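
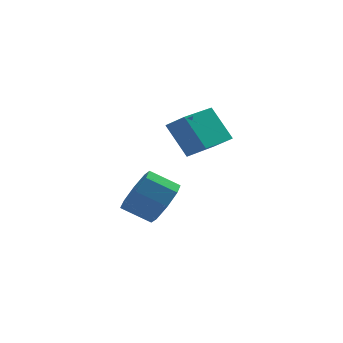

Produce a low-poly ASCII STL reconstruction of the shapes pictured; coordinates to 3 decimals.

solid 
facet normal -0.717 -0.694 0.072
outer loop
vertex 2.757 -0.47 3.795
vertex 2.261 -0.009 3.298
vertex 3.291 -1.142 2.639
endloop
endfacet
facet normal 0.591 -0.549 0.592
outer loop
vertex 4.459 -0.011 2.522
vertex 2.757 -0.47 3.795
vertex 3.291 -1.142 2.639
endloop
endfacet
facet normal -0.717 -0.694 0.072
outer loop
vertex 3.291 -1.142 2.639
vertex 2.261 -0.009 3.298
vertex 2.795 -0.681 2.142
endloop
endfacet
facet normal 0.371 -0.466 -0.803
outer loop
vertex 2.795 -0.681 2.142
vertex 4.459 -0.011 2.522
vertex 3.291 -1.142 2.639
endloop
endfacet
facet normal -0.371 0.466 0.803
outer loop
vertex 2.757 -0.47 3.795
vertex 3.429 1.122 3.181
vertex 2.261 -0.009 3.298
endloop
endfacet
facet normal 0.591 -0.549 0.592
outer loop
vertex 3.925 0.661 3.678
vertex 2.757 -0.47 3.795
vertex 4.459 -0.011 2.522
endloop
endfacet
facet normal -0.371 0.466 0.803
outer loop
vertex 3.925 0.661 3.678
vertex 3.429 1.122 3.181
vertex 2.757 -0.47 3.795
endloop
endfacet
facet normal -0.591 0.549 -0.592
outer loop
vertex 2.261 -0.009 3.298
vertex 3.429 1.122 3.181
vertex 2.795 -0.681 2.142
endloop
endfacet
facet normal 0.371 -0.466 -0.803
outer loop
vertex 3.963 0.45 2.025
vertex 4.459 -0.011 2.522
vertex 2.795 -0.681 2.142
endloop
endfacet
facet normal -0.591 0.549 -0.592
outer loop
vertex 2.795 -0.681 2.142
vertex 3.429 1.122 3.181
vertex 3.963 0.45 2.025
endloop
endfacet
facet normal 0.717 0.694 -0.072
outer loop
vertex 3.963 0.45 2.025
vertex 3.925 0.661 3.678
vertex 4.459 -0.011 2.522
endloop
endfacet
facet normal 0.717 0.694 -0.072
outer loop
vertex 3.429 1.122 3.181
vertex 3.925 0.661 3.678
vertex 3.963 0.45 2.025
endloop
endfacet
facet normal 0.803 -0.304 -0.512
outer loop
vertex 3.119 1.586 -0.158
vertex 2.592 1.438 -0.897
vertex 3.07 2.154 -0.572
endloop
endfacet
facet normal 0.591 0.508 0.627
outer loop
vertex 3.119 1.586 -0.158
vertex 3.07 2.154 -0.572
vertex 2.155 1.951 0.456
endloop
endfacet
facet normal 0.591 0.508 0.626
outer loop
vertex 2.155 1.951 0.456
vertex 3.07 2.154 -0.572
vertex 2.106 2.518 0.042
endloop
endfacet
facet normal -0.804 0.304 0.512
outer loop
vertex 2.155 1.951 0.456
vertex 2.106 2.518 0.042
vertex 1.628 1.802 -0.283
endloop
endfacet
facet normal 0.804 -0.305 -0.511
outer loop
vertex 3.07 2.154 -0.572
vertex 2.592 1.438 -0.897
vertex 2.741 2.301 -1.177
endloop
endfacet
facet normal 0.368 0.930 0.026
outer loop
vertex 3.07 2.154 -0.572
vertex 2.741 2.301 -1.177
vertex 2.106 2.518 0.042
endloop
endfacet
facet normal 0.368 0.929 0.026
outer loop
vertex 2.106 2.518 0.042
vertex 2.741 2.301 -1.177
vertex 1.776 2.666 -0.563
endloop
endfacet
facet normal -0.803 0.304 0.512
outer loop
vertex 2.106 2.518 0.042
vertex 1.776 2.666 -0.563
vertex 1.628 1.802 -0.283
endloop
endfacet
facet normal 0.803 -0.305 -0.512
outer loop
vertex 2.741 2.301 -1.177
vertex 2.592 1.438 -0.897
vertex 2.324 1.943 -1.618
endloop
endfacet
facet normal -0.070 0.806 -0.588
outer loop
vertex 2.741 2.301 -1.177
vertex 2.324 1.943 -1.618
vertex 1.776 2.666 -0.563
endloop
endfacet
facet normal -0.071 0.805 -0.589
outer loop
vertex 1.776 2.666 -0.563
vertex 2.324 1.943 -1.618
vertex 1.36 2.308 -1.003
endloop
endfacet
facet normal -0.803 0.304 0.512
outer loop
vertex 1.776 2.666 -0.563
vertex 1.36 2.308 -1.003
vertex 1.628 1.802 -0.283
endloop
endfacet
facet normal 0.804 -0.304 -0.512
outer loop
vertex 2.324 1.943 -1.618
vertex 2.592 1.438 -0.897
vertex 2.065 1.289 -1.636
endloop
endfacet
facet normal -0.468 0.209 -0.858
outer loop
vertex 2.324 1.943 -1.618
vertex 2.065 1.289 -1.636
vertex 1.36 2.308 -1.003
endloop
endfacet
facet normal -0.467 0.210 -0.859
outer loop
vertex 1.36 2.308 -1.003
vertex 2.065 1.289 -1.636
vertex 1.101 1.654 -1.022
endloop
endfacet
facet normal -0.803 0.303 0.512
outer loop
vertex 1.36 2.308 -1.003
vertex 1.101 1.654 -1.022
vertex 1.628 1.802 -0.283
endloop
endfacet
facet normal 0.804 -0.304 -0.512
outer loop
vertex 2.065 1.289 -1.636
vertex 2.592 1.438 -0.897
vertex 2.114 0.722 -1.222
endloop
endfacet
facet normal -0.591 -0.508 -0.626
outer loop
vertex 2.065 1.289 -1.636
vertex 2.114 0.722 -1.222
vertex 1.101 1.654 -1.022
endloop
endfacet
facet normal -0.591 -0.508 -0.627
outer loop
vertex 1.101 1.654 -1.022
vertex 2.114 0.722 -1.222
vertex 1.15 1.086 -0.608
endloop
endfacet
facet normal -0.803 0.304 0.512
outer loop
vertex 1.101 1.654 -1.022
vertex 1.15 1.086 -0.608
vertex 1.628 1.802 -0.283
endloop
endfacet
facet normal 0.803 -0.304 -0.512
outer loop
vertex 2.114 0.722 -1.222
vertex 2.592 1.438 -0.897
vertex 2.444 0.574 -0.617
endloop
endfacet
facet normal -0.368 -0.929 -0.027
outer loop
vertex 2.114 0.722 -1.222
vertex 2.444 0.574 -0.617
vertex 1.15 1.086 -0.608
endloop
endfacet
facet normal -0.368 -0.929 -0.026
outer loop
vertex 1.15 1.086 -0.608
vertex 2.444 0.574 -0.617
vertex 1.479 0.939 -0.003
endloop
endfacet
facet normal -0.804 0.305 0.511
outer loop
vertex 1.15 1.086 -0.608
vertex 1.479 0.939 -0.003
vertex 1.628 1.802 -0.283
endloop
endfacet
facet normal 0.803 -0.304 -0.512
outer loop
vertex 2.444 0.574 -0.617
vertex 2.592 1.438 -0.897
vertex 2.86 0.932 -0.177
endloop
endfacet
facet normal 0.070 -0.805 0.589
outer loop
vertex 2.444 0.574 -0.617
vertex 2.86 0.932 -0.177
vertex 1.479 0.939 -0.003
endloop
endfacet
facet normal 0.070 -0.806 0.588
outer loop
vertex 1.479 0.939 -0.003
vertex 2.86 0.932 -0.177
vertex 1.896 1.297 0.438
endloop
endfacet
facet normal -0.803 0.305 0.512
outer loop
vertex 1.479 0.939 -0.003
vertex 1.896 1.297 0.438
vertex 1.628 1.802 -0.283
endloop
endfacet
facet normal 0.803 -0.303 -0.512
outer loop
vertex 2.86 0.932 -0.177
vertex 2.592 1.438 -0.897
vertex 3.119 1.586 -0.158
endloop
endfacet
facet normal 0.468 -0.210 0.858
outer loop
vertex 2.86 0.932 -0.177
vertex 3.119 1.586 -0.158
vertex 1.896 1.297 0.438
endloop
endfacet
facet normal 0.468 -0.209 0.859
outer loop
vertex 1.896 1.297 0.438
vertex 3.119 1.586 -0.158
vertex 2.155 1.951 0.456
endloop
endfacet
facet normal -0.804 0.304 0.512
outer loop
vertex 1.896 1.297 0.438
vertex 2.155 1.951 0.456
vertex 1.628 1.802 -0.283
endloop
endfacet

endsolid


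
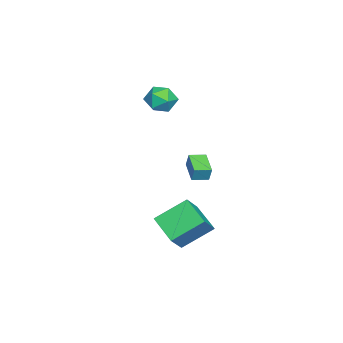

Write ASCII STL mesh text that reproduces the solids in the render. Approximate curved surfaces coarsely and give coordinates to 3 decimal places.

solid 
facet normal -0.858 -0.433 0.277
outer loop
vertex -2.567 0.419 -0.652
vertex -3.029 1.265 -0.76
vertex -2.741 0.215 -1.511
endloop
endfacet
facet normal 0.476 -0.873 0.111
outer loop
vertex -1.471 0.855 -1.92
vertex -2.567 0.419 -0.652
vertex -2.741 0.215 -1.511
endloop
endfacet
facet normal -0.858 -0.433 0.277
outer loop
vertex -2.741 0.215 -1.511
vertex -3.029 1.265 -0.76
vertex -3.203 1.061 -1.619
endloop
endfacet
facet normal -0.193 -0.227 -0.955
outer loop
vertex -3.203 1.061 -1.619
vertex -1.471 0.855 -1.92
vertex -2.741 0.215 -1.511
endloop
endfacet
facet normal 0.193 0.227 0.955
outer loop
vertex -2.567 0.419 -0.652
vertex -1.759 1.905 -1.169
vertex -3.029 1.265 -0.76
endloop
endfacet
facet normal 0.476 -0.873 0.111
outer loop
vertex -1.297 1.059 -1.061
vertex -2.567 0.419 -0.652
vertex -1.471 0.855 -1.92
endloop
endfacet
facet normal 0.193 0.227 0.955
outer loop
vertex -1.297 1.059 -1.061
vertex -1.759 1.905 -1.169
vertex -2.567 0.419 -0.652
endloop
endfacet
facet normal -0.476 0.873 -0.111
outer loop
vertex -3.029 1.265 -0.76
vertex -1.759 1.905 -1.169
vertex -3.203 1.061 -1.619
endloop
endfacet
facet normal -0.193 -0.227 -0.955
outer loop
vertex -1.933 1.701 -2.028
vertex -1.471 0.855 -1.92
vertex -3.203 1.061 -1.619
endloop
endfacet
facet normal -0.476 0.873 -0.111
outer loop
vertex -3.203 1.061 -1.619
vertex -1.759 1.905 -1.169
vertex -1.933 1.701 -2.028
endloop
endfacet
facet normal 0.858 0.433 -0.277
outer loop
vertex -1.933 1.701 -2.028
vertex -1.297 1.059 -1.061
vertex -1.471 0.855 -1.92
endloop
endfacet
facet normal 0.858 0.433 -0.277
outer loop
vertex -1.759 1.905 -1.169
vertex -1.297 1.059 -1.061
vertex -1.933 1.701 -2.028
endloop
endfacet
facet normal -0.962 -0.009 -0.272
outer loop
vertex -4.466 -1.159 2.068
vertex -4.578 -2.067 2.493
vertex -4.739 -1.233 3.037
endloop
endfacet
facet normal -0.736 0.659 -0.157
outer loop
vertex -4.466 -1.159 2.068
vertex -4.739 -1.233 3.037
vertex -4.059 -0.541 2.755
endloop
endfacet
facet normal -0.185 0.783 -0.594
outer loop
vertex -4.466 -1.159 2.068
vertex -4.059 -0.541 2.755
vertex -3.479 -0.949 2.037
endloop
endfacet
facet normal -0.072 0.192 -0.979
outer loop
vertex -4.466 -1.159 2.068
vertex -3.479 -0.949 2.037
vertex -3.799 -1.892 1.875
endloop
endfacet
facet normal -0.552 -0.297 -0.779
outer loop
vertex -4.466 -1.159 2.068
vertex -3.799 -1.892 1.875
vertex -4.578 -2.067 2.493
endloop
endfacet
facet normal -0.498 0.699 0.514
outer loop
vertex -4.059 -0.541 2.755
vertex -4.739 -1.233 3.037
vertex -3.921 -1.068 3.605
endloop
endfacet
facet normal -0.864 -0.381 0.329
outer loop
vertex -4.739 -1.233 3.037
vertex -4.578 -2.067 2.493
vertex -4.241 -2.011 3.443
endloop
endfacet
facet normal -0.200 -0.847 -0.493
outer loop
vertex -4.578 -2.067 2.493
vertex -3.799 -1.892 1.875
vertex -3.661 -2.419 2.725
endloop
endfacet
facet normal 0.577 -0.056 -0.815
outer loop
vertex -3.799 -1.892 1.875
vertex -3.479 -0.949 2.037
vertex -2.981 -1.727 2.443
endloop
endfacet
facet normal 0.394 0.899 -0.193
outer loop
vertex -3.479 -0.949 2.037
vertex -4.059 -0.541 2.755
vertex -3.142 -0.893 2.987
endloop
endfacet
facet normal 0.072 -0.192 0.979
outer loop
vertex -3.254 -1.801 3.412
vertex -3.921 -1.068 3.605
vertex -4.241 -2.011 3.443
endloop
endfacet
facet normal 0.185 -0.783 0.594
outer loop
vertex -3.254 -1.801 3.412
vertex -4.241 -2.011 3.443
vertex -3.661 -2.419 2.725
endloop
endfacet
facet normal 0.736 -0.659 0.157
outer loop
vertex -3.254 -1.801 3.412
vertex -3.661 -2.419 2.725
vertex -2.981 -1.727 2.443
endloop
endfacet
facet normal 0.962 0.009 0.272
outer loop
vertex -3.254 -1.801 3.412
vertex -2.981 -1.727 2.443
vertex -3.142 -0.893 2.987
endloop
endfacet
facet normal 0.552 0.297 0.779
outer loop
vertex -3.254 -1.801 3.412
vertex -3.142 -0.893 2.987
vertex -3.921 -1.068 3.605
endloop
endfacet
facet normal -0.577 0.056 0.815
outer loop
vertex -4.241 -2.011 3.443
vertex -3.921 -1.068 3.605
vertex -4.739 -1.233 3.037
endloop
endfacet
facet normal -0.394 -0.899 0.193
outer loop
vertex -3.661 -2.419 2.725
vertex -4.241 -2.011 3.443
vertex -4.578 -2.067 2.493
endloop
endfacet
facet normal 0.498 -0.699 -0.514
outer loop
vertex -2.981 -1.727 2.443
vertex -3.661 -2.419 2.725
vertex -3.799 -1.892 1.875
endloop
endfacet
facet normal 0.864 0.381 -0.329
outer loop
vertex -3.142 -0.893 2.987
vertex -2.981 -1.727 2.443
vertex -3.479 -0.949 2.037
endloop
endfacet
facet normal 0.200 0.847 0.493
outer loop
vertex -3.921 -1.068 3.605
vertex -3.142 -0.893 2.987
vertex -4.059 -0.541 2.755
endloop
endfacet
facet normal -0.670 0.183 -0.720
outer loop
vertex 1.044 1.813 -2.408
vertex 2.208 3.042 -3.179
vertex 1.888 0.277 -3.583
endloop
endfacet
facet normal -0.626 -0.661 0.414
outer loop
vertex 2.912 -0.002 -2.481
vertex 1.044 1.813 -2.408
vertex 1.888 0.277 -3.583
endloop
endfacet
facet normal -0.669 0.183 -0.720
outer loop
vertex 1.888 0.277 -3.583
vertex 2.208 3.042 -3.179
vertex 3.052 1.506 -4.353
endloop
endfacet
facet normal 0.401 -0.728 -0.556
outer loop
vertex 3.052 1.506 -4.353
vertex 2.912 -0.002 -2.481
vertex 1.888 0.277 -3.583
endloop
endfacet
facet normal -0.400 0.728 0.556
outer loop
vertex 1.044 1.813 -2.408
vertex 3.232 2.763 -2.077
vertex 2.208 3.042 -3.179
endloop
endfacet
facet normal -0.626 -0.661 0.415
outer loop
vertex 2.068 1.534 -1.307
vertex 1.044 1.813 -2.408
vertex 2.912 -0.002 -2.481
endloop
endfacet
facet normal -0.400 0.728 0.557
outer loop
vertex 2.068 1.534 -1.307
vertex 3.232 2.763 -2.077
vertex 1.044 1.813 -2.408
endloop
endfacet
facet normal 0.626 0.661 -0.414
outer loop
vertex 2.208 3.042 -3.179
vertex 3.232 2.763 -2.077
vertex 3.052 1.506 -4.353
endloop
endfacet
facet normal 0.400 -0.728 -0.557
outer loop
vertex 4.076 1.227 -3.252
vertex 2.912 -0.002 -2.481
vertex 3.052 1.506 -4.353
endloop
endfacet
facet normal 0.626 0.661 -0.414
outer loop
vertex 3.052 1.506 -4.353
vertex 3.232 2.763 -2.077
vertex 4.076 1.227 -3.252
endloop
endfacet
facet normal 0.670 -0.182 0.720
outer loop
vertex 4.076 1.227 -3.252
vertex 2.068 1.534 -1.307
vertex 2.912 -0.002 -2.481
endloop
endfacet
facet normal 0.669 -0.183 0.720
outer loop
vertex 3.232 2.763 -2.077
vertex 2.068 1.534 -1.307
vertex 4.076 1.227 -3.252
endloop
endfacet

endsolid


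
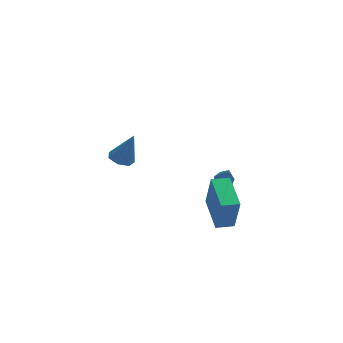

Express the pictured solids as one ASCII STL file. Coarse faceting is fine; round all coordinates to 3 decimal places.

solid 
facet normal -0.051 0.519 -0.853
outer loop
vertex 3.361 3.141 -3.905
vertex 3.027 3.516 -3.657
vertex 3.586 3.515 -3.691
endloop
endfacet
facet normal 0.862 -0.506 -0.022
outer loop
vertex 3.361 3.141 -3.905
vertex 3.586 3.515 -3.691
vertex 3.113 2.644 -2.223
endloop
endfacet
facet normal -0.051 0.519 -0.853
outer loop
vertex 3.586 3.515 -3.691
vertex 3.027 3.516 -3.657
vertex 3.39 3.89 -3.451
endloop
endfacet
facet normal 0.890 0.204 0.408
outer loop
vertex 3.586 3.515 -3.691
vertex 3.39 3.89 -3.451
vertex 3.113 2.644 -2.223
endloop
endfacet
facet normal -0.052 0.520 -0.853
outer loop
vertex 3.39 3.89 -3.451
vertex 3.027 3.516 -3.657
vertex 2.921 3.983 -3.366
endloop
endfacet
facet normal 0.258 0.648 0.716
outer loop
vertex 3.39 3.89 -3.451
vertex 2.921 3.983 -3.366
vertex 3.113 2.644 -2.223
endloop
endfacet
facet normal -0.051 0.520 -0.853
outer loop
vertex 2.921 3.983 -3.366
vertex 3.027 3.516 -3.657
vertex 2.531 3.725 -3.5
endloop
endfacet
facet normal -0.556 0.492 0.670
outer loop
vertex 2.921 3.983 -3.366
vertex 2.531 3.725 -3.5
vertex 3.113 2.644 -2.223
endloop
endfacet
facet normal -0.051 0.519 -0.853
outer loop
vertex 2.531 3.725 -3.5
vertex 3.027 3.516 -3.657
vertex 2.515 3.309 -3.752
endloop
endfacet
facet normal -0.941 -0.148 0.304
outer loop
vertex 2.531 3.725 -3.5
vertex 2.515 3.309 -3.752
vertex 3.113 2.644 -2.223
endloop
endfacet
facet normal -0.052 0.519 -0.853
outer loop
vertex 2.515 3.309 -3.752
vertex 3.027 3.516 -3.657
vertex 2.884 3.05 -3.932
endloop
endfacet
facet normal -0.605 -0.789 -0.106
outer loop
vertex 2.515 3.309 -3.752
vertex 2.884 3.05 -3.932
vertex 3.113 2.644 -2.223
endloop
endfacet
facet normal -0.051 0.519 -0.853
outer loop
vertex 2.884 3.05 -3.932
vertex 3.027 3.516 -3.657
vertex 3.361 3.141 -3.905
endloop
endfacet
facet normal 0.195 -0.948 -0.251
outer loop
vertex 2.884 3.05 -3.932
vertex 3.361 3.141 -3.905
vertex 3.113 2.644 -2.223
endloop
endfacet
facet normal -0.373 -0.001 -0.928
outer loop
vertex -2.431 -2.012 2.604
vertex -3.072 -1.901 2.862
vertex -2.591 -1.43 2.668
endloop
endfacet
facet normal 0.964 0.267 -0.018
outer loop
vertex -2.431 -2.012 2.604
vertex -2.591 -1.43 2.668
vertex -2.428 -1.899 4.458
endloop
endfacet
facet normal -0.375 0.001 -0.927
outer loop
vertex -2.591 -1.43 2.668
vertex -3.072 -1.901 2.862
vertex -3.113 -1.202 2.879
endloop
endfacet
facet normal 0.456 0.870 0.187
outer loop
vertex -2.591 -1.43 2.668
vertex -3.113 -1.202 2.879
vertex -2.428 -1.899 4.458
endloop
endfacet
facet normal -0.374 0.001 -0.927
outer loop
vertex -3.113 -1.202 2.879
vertex -3.072 -1.901 2.862
vertex -3.604 -1.5 3.077
endloop
endfacet
facet normal -0.299 0.818 0.491
outer loop
vertex -3.113 -1.202 2.879
vertex -3.604 -1.5 3.077
vertex -2.428 -1.899 4.458
endloop
endfacet
facet normal -0.374 0.001 -0.927
outer loop
vertex -3.604 -1.5 3.077
vertex -3.072 -1.901 2.862
vertex -3.694 -2.099 3.113
endloop
endfacet
facet normal -0.731 0.150 0.666
outer loop
vertex -3.604 -1.5 3.077
vertex -3.694 -2.099 3.113
vertex -2.428 -1.899 4.458
endloop
endfacet
facet normal -0.374 -0.002 -0.928
outer loop
vertex -3.694 -2.099 3.113
vertex -3.072 -1.901 2.862
vertex -3.315 -2.549 2.961
endloop
endfacet
facet normal -0.516 -0.631 0.580
outer loop
vertex -3.694 -2.099 3.113
vertex -3.315 -2.549 2.961
vertex -2.428 -1.899 4.458
endloop
endfacet
facet normal -0.374 -0.001 -0.927
outer loop
vertex -3.315 -2.549 2.961
vertex -3.072 -1.901 2.862
vertex -2.753 -2.511 2.734
endloop
endfacet
facet normal 0.184 -0.937 0.298
outer loop
vertex -3.315 -2.549 2.961
vertex -2.753 -2.511 2.734
vertex -2.428 -1.899 4.458
endloop
endfacet
facet normal -0.373 -0.001 -0.928
outer loop
vertex -2.753 -2.511 2.734
vertex -3.072 -1.901 2.862
vertex -2.431 -2.012 2.604
endloop
endfacet
facet normal 0.844 -0.536 0.031
outer loop
vertex -2.753 -2.511 2.734
vertex -2.431 -2.012 2.604
vertex -2.428 -1.899 4.458
endloop
endfacet
facet normal -0.994 -0.092 0.064
outer loop
vertex 1.551 -3.558 0.035
vertex 1.399 -1.579 0.507
vertex 1.378 -3.09 -1.985
endloop
endfacet
facet normal 0.075 -0.970 -0.231
outer loop
vertex 2.341 -3.001 -2.047
vertex 1.551 -3.558 0.035
vertex 1.378 -3.09 -1.985
endloop
endfacet
facet normal -0.994 -0.092 0.064
outer loop
vertex 1.378 -3.09 -1.985
vertex 1.399 -1.579 0.507
vertex 1.225 -1.111 -1.513
endloop
endfacet
facet normal -0.083 0.225 -0.971
outer loop
vertex 1.225 -1.111 -1.513
vertex 2.341 -3.001 -2.047
vertex 1.378 -3.09 -1.985
endloop
endfacet
facet normal 0.083 -0.225 0.971
outer loop
vertex 1.551 -3.558 0.035
vertex 2.362 -1.49 0.445
vertex 1.399 -1.579 0.507
endloop
endfacet
facet normal 0.075 -0.970 -0.231
outer loop
vertex 2.515 -3.469 -0.027
vertex 1.551 -3.558 0.035
vertex 2.341 -3.001 -2.047
endloop
endfacet
facet normal 0.083 -0.225 0.971
outer loop
vertex 2.515 -3.469 -0.027
vertex 2.362 -1.49 0.445
vertex 1.551 -3.558 0.035
endloop
endfacet
facet normal -0.075 0.970 0.231
outer loop
vertex 1.399 -1.579 0.507
vertex 2.362 -1.49 0.445
vertex 1.225 -1.111 -1.513
endloop
endfacet
facet normal -0.083 0.225 -0.971
outer loop
vertex 2.189 -1.022 -1.575
vertex 2.341 -3.001 -2.047
vertex 1.225 -1.111 -1.513
endloop
endfacet
facet normal -0.075 0.970 0.231
outer loop
vertex 1.225 -1.111 -1.513
vertex 2.362 -1.49 0.445
vertex 2.189 -1.022 -1.575
endloop
endfacet
facet normal 0.994 0.092 -0.064
outer loop
vertex 2.189 -1.022 -1.575
vertex 2.515 -3.469 -0.027
vertex 2.341 -3.001 -2.047
endloop
endfacet
facet normal 0.994 0.092 -0.064
outer loop
vertex 2.362 -1.49 0.445
vertex 2.515 -3.469 -0.027
vertex 2.189 -1.022 -1.575
endloop
endfacet

endsolid


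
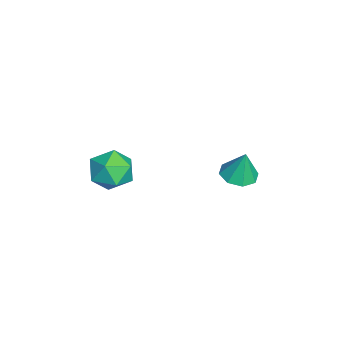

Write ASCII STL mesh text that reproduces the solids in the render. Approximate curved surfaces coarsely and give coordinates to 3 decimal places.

solid 
facet normal -0.273 0.690 0.670
outer loop
vertex 0.118 -1.849 -1.756
vertex 0.336 -2.346 -1.155
vertex 0.874 -1.829 -1.468
endloop
endfacet
facet normal -0.051 0.996 0.066
outer loop
vertex 0.118 -1.849 -1.756
vertex 0.874 -1.829 -1.468
vertex 0.743 -1.783 -2.265
endloop
endfacet
facet normal -0.460 0.755 -0.467
outer loop
vertex 0.118 -1.849 -1.756
vertex 0.743 -1.783 -2.265
vertex 0.124 -2.272 -2.446
endloop
endfacet
facet normal -0.935 0.299 -0.192
outer loop
vertex 0.118 -1.849 -1.756
vertex 0.124 -2.272 -2.446
vertex -0.128 -2.62 -1.76
endloop
endfacet
facet normal -0.820 0.259 0.511
outer loop
vertex 0.118 -1.849 -1.756
vertex -0.128 -2.62 -1.76
vertex 0.336 -2.346 -1.155
endloop
endfacet
facet normal 0.619 0.784 -0.056
outer loop
vertex 0.743 -1.783 -2.265
vertex 0.874 -1.829 -1.468
vertex 1.348 -2.24 -1.98
endloop
endfacet
facet normal 0.260 0.287 0.922
outer loop
vertex 0.874 -1.829 -1.468
vertex 0.336 -2.346 -1.155
vertex 1.096 -2.588 -1.294
endloop
endfacet
facet normal -0.624 -0.411 0.665
outer loop
vertex 0.336 -2.346 -1.155
vertex -0.128 -2.62 -1.76
vertex 0.477 -3.077 -1.475
endloop
endfacet
facet normal -0.810 -0.345 -0.473
outer loop
vertex -0.128 -2.62 -1.76
vertex 0.124 -2.272 -2.446
vertex 0.346 -3.031 -2.272
endloop
endfacet
facet normal -0.043 0.394 -0.918
outer loop
vertex 0.124 -2.272 -2.446
vertex 0.743 -1.783 -2.265
vertex 0.884 -2.514 -2.585
endloop
endfacet
facet normal 0.935 -0.299 0.192
outer loop
vertex 1.102 -3.011 -1.984
vertex 1.348 -2.24 -1.98
vertex 1.096 -2.588 -1.294
endloop
endfacet
facet normal 0.460 -0.755 0.467
outer loop
vertex 1.102 -3.011 -1.984
vertex 1.096 -2.588 -1.294
vertex 0.477 -3.077 -1.475
endloop
endfacet
facet normal 0.051 -0.996 -0.066
outer loop
vertex 1.102 -3.011 -1.984
vertex 0.477 -3.077 -1.475
vertex 0.346 -3.031 -2.272
endloop
endfacet
facet normal 0.273 -0.690 -0.670
outer loop
vertex 1.102 -3.011 -1.984
vertex 0.346 -3.031 -2.272
vertex 0.884 -2.514 -2.585
endloop
endfacet
facet normal 0.820 -0.259 -0.511
outer loop
vertex 1.102 -3.011 -1.984
vertex 0.884 -2.514 -2.585
vertex 1.348 -2.24 -1.98
endloop
endfacet
facet normal 0.810 0.345 0.473
outer loop
vertex 1.096 -2.588 -1.294
vertex 1.348 -2.24 -1.98
vertex 0.874 -1.829 -1.468
endloop
endfacet
facet normal 0.043 -0.394 0.918
outer loop
vertex 0.477 -3.077 -1.475
vertex 1.096 -2.588 -1.294
vertex 0.336 -2.346 -1.155
endloop
endfacet
facet normal -0.619 -0.784 0.056
outer loop
vertex 0.346 -3.031 -2.272
vertex 0.477 -3.077 -1.475
vertex -0.128 -2.62 -1.76
endloop
endfacet
facet normal -0.260 -0.287 -0.922
outer loop
vertex 0.884 -2.514 -2.585
vertex 0.346 -3.031 -2.272
vertex 0.124 -2.272 -2.446
endloop
endfacet
facet normal 0.624 0.411 -0.665
outer loop
vertex 1.348 -2.24 -1.98
vertex 0.884 -2.514 -2.585
vertex 0.743 -1.783 -2.265
endloop
endfacet
facet normal -0.125 -0.186 -0.974
outer loop
vertex -1.117 2.003 -3.887
vertex -1.469 1.476 -3.741
vertex -1.603 2.104 -3.844
endloop
endfacet
facet normal 0.219 0.934 0.281
outer loop
vertex -1.117 2.003 -3.887
vertex -1.603 2.104 -3.844
vertex -1.331 1.684 -2.659
endloop
endfacet
facet normal -0.123 -0.186 -0.975
outer loop
vertex -1.603 2.104 -3.844
vertex -1.469 1.476 -3.741
vertex -2.009 1.837 -3.742
endloop
endfacet
facet normal -0.436 0.812 0.388
outer loop
vertex -1.603 2.104 -3.844
vertex -2.009 1.837 -3.742
vertex -1.331 1.684 -2.659
endloop
endfacet
facet normal -0.124 -0.188 -0.974
outer loop
vertex -2.009 1.837 -3.742
vertex -1.469 1.476 -3.741
vertex -2.099 1.358 -3.638
endloop
endfacet
facet normal -0.799 0.267 0.538
outer loop
vertex -2.009 1.837 -3.742
vertex -2.099 1.358 -3.638
vertex -1.331 1.684 -2.659
endloop
endfacet
facet normal -0.124 -0.187 -0.974
outer loop
vertex -2.099 1.358 -3.638
vertex -1.469 1.476 -3.741
vertex -1.82 0.949 -3.595
endloop
endfacet
facet normal -0.661 -0.383 0.646
outer loop
vertex -2.099 1.358 -3.638
vertex -1.82 0.949 -3.595
vertex -1.331 1.684 -2.659
endloop
endfacet
facet normal -0.123 -0.188 -0.974
outer loop
vertex -1.82 0.949 -3.595
vertex -1.469 1.476 -3.741
vertex -1.334 0.849 -3.637
endloop
endfacet
facet normal -0.100 -0.757 0.646
outer loop
vertex -1.82 0.949 -3.595
vertex -1.334 0.849 -3.637
vertex -1.331 1.684 -2.659
endloop
endfacet
facet normal -0.123 -0.188 -0.974
outer loop
vertex -1.334 0.849 -3.637
vertex -1.469 1.476 -3.741
vertex -0.928 1.116 -3.74
endloop
endfacet
facet normal 0.554 -0.634 0.540
outer loop
vertex -1.334 0.849 -3.637
vertex -0.928 1.116 -3.74
vertex -1.331 1.684 -2.659
endloop
endfacet
facet normal -0.123 -0.187 -0.975
outer loop
vertex -0.928 1.116 -3.74
vertex -1.469 1.476 -3.741
vertex -0.838 1.594 -3.843
endloop
endfacet
facet normal 0.917 -0.089 0.389
outer loop
vertex -0.928 1.116 -3.74
vertex -0.838 1.594 -3.843
vertex -1.331 1.684 -2.659
endloop
endfacet
facet normal -0.122 -0.188 -0.974
outer loop
vertex -0.838 1.594 -3.843
vertex -1.469 1.476 -3.741
vertex -1.117 2.003 -3.887
endloop
endfacet
facet normal 0.778 0.561 0.281
outer loop
vertex -0.838 1.594 -3.843
vertex -1.117 2.003 -3.887
vertex -1.331 1.684 -2.659
endloop
endfacet

endsolid


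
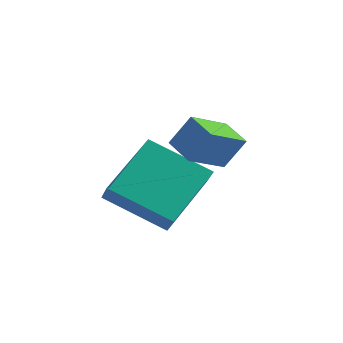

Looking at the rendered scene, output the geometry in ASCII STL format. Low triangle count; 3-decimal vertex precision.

solid 
facet normal -0.892 -0.020 0.451
outer loop
vertex -0.535 -0.643 -1.804
vertex -0.044 1.166 -0.752
vertex -0.893 -0.147 -2.491
endloop
endfacet
facet normal -0.228 -0.842 -0.489
outer loop
vertex 0.964 -0.106 -3.428
vertex -0.535 -0.643 -1.804
vertex -0.893 -0.147 -2.491
endloop
endfacet
facet normal -0.892 -0.020 0.451
outer loop
vertex -0.893 -0.147 -2.491
vertex -0.044 1.166 -0.752
vertex -0.402 1.663 -1.439
endloop
endfacet
facet normal -0.389 0.540 -0.747
outer loop
vertex -0.402 1.663 -1.439
vertex 0.964 -0.106 -3.428
vertex -0.893 -0.147 -2.491
endloop
endfacet
facet normal 0.389 -0.540 0.747
outer loop
vertex -0.535 -0.643 -1.804
vertex 1.813 1.207 -1.689
vertex -0.044 1.166 -0.752
endloop
endfacet
facet normal -0.229 -0.841 -0.489
outer loop
vertex 1.322 -0.603 -2.741
vertex -0.535 -0.643 -1.804
vertex 0.964 -0.106 -3.428
endloop
endfacet
facet normal 0.389 -0.540 0.747
outer loop
vertex 1.322 -0.603 -2.741
vertex 1.813 1.207 -1.689
vertex -0.535 -0.643 -1.804
endloop
endfacet
facet normal 0.228 0.841 0.490
outer loop
vertex -0.044 1.166 -0.752
vertex 1.813 1.207 -1.689
vertex -0.402 1.663 -1.439
endloop
endfacet
facet normal -0.388 0.540 -0.747
outer loop
vertex 1.455 1.703 -2.376
vertex 0.964 -0.106 -3.428
vertex -0.402 1.663 -1.439
endloop
endfacet
facet normal 0.228 0.842 0.489
outer loop
vertex -0.402 1.663 -1.439
vertex 1.813 1.207 -1.689
vertex 1.455 1.703 -2.376
endloop
endfacet
facet normal 0.892 0.020 -0.451
outer loop
vertex 1.455 1.703 -2.376
vertex 1.322 -0.603 -2.741
vertex 0.964 -0.106 -3.428
endloop
endfacet
facet normal 0.892 0.020 -0.451
outer loop
vertex 1.813 1.207 -1.689
vertex 1.322 -0.603 -2.741
vertex 1.455 1.703 -2.376
endloop
endfacet
facet normal -0.473 -0.252 -0.844
outer loop
vertex 1.874 -1.0 -0.148
vertex 1.13 -0.429 0.098
vertex 2.48 0.075 -0.809
endloop
endfacet
facet normal 0.768 -0.588 -0.253
outer loop
vertex 2.99 0.349 0.102
vertex 1.874 -1.0 -0.148
vertex 2.48 0.075 -0.809
endloop
endfacet
facet normal -0.472 -0.254 -0.844
outer loop
vertex 2.48 0.075 -0.809
vertex 1.13 -0.429 0.098
vertex 1.735 0.646 -0.564
endloop
endfacet
facet normal 0.433 0.767 -0.473
outer loop
vertex 1.735 0.646 -0.564
vertex 2.99 0.349 0.102
vertex 2.48 0.075 -0.809
endloop
endfacet
facet normal -0.433 -0.768 0.473
outer loop
vertex 1.874 -1.0 -0.148
vertex 1.64 -0.155 1.009
vertex 1.13 -0.429 0.098
endloop
endfacet
facet normal 0.768 -0.588 -0.254
outer loop
vertex 2.385 -0.726 0.764
vertex 1.874 -1.0 -0.148
vertex 2.99 0.349 0.102
endloop
endfacet
facet normal -0.433 -0.767 0.473
outer loop
vertex 2.385 -0.726 0.764
vertex 1.64 -0.155 1.009
vertex 1.874 -1.0 -0.148
endloop
endfacet
facet normal -0.768 0.588 0.253
outer loop
vertex 1.13 -0.429 0.098
vertex 1.64 -0.155 1.009
vertex 1.735 0.646 -0.564
endloop
endfacet
facet normal 0.433 0.768 -0.473
outer loop
vertex 2.246 0.92 0.348
vertex 2.99 0.349 0.102
vertex 1.735 0.646 -0.564
endloop
endfacet
facet normal -0.768 0.589 0.253
outer loop
vertex 1.735 0.646 -0.564
vertex 1.64 -0.155 1.009
vertex 2.246 0.92 0.348
endloop
endfacet
facet normal 0.473 0.253 0.844
outer loop
vertex 2.246 0.92 0.348
vertex 2.385 -0.726 0.764
vertex 2.99 0.349 0.102
endloop
endfacet
facet normal 0.472 0.253 0.845
outer loop
vertex 1.64 -0.155 1.009
vertex 2.385 -0.726 0.764
vertex 2.246 0.92 0.348
endloop
endfacet

endsolid


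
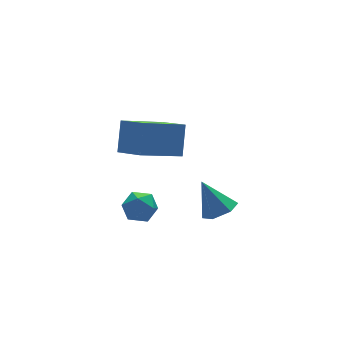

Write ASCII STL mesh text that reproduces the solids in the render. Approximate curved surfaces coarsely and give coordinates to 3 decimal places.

solid 
facet normal 0.240 -0.496 -0.834
outer loop
vertex 2.886 -0.402 -1.258
vertex 2.123 -0.199 -1.598
vertex 2.797 0.322 -1.714
endloop
endfacet
facet normal 0.796 0.389 0.463
outer loop
vertex 2.886 -0.402 -1.258
vertex 2.797 0.322 -1.714
vertex 1.697 0.679 -0.122
endloop
endfacet
facet normal 0.240 -0.496 -0.834
outer loop
vertex 2.797 0.322 -1.714
vertex 2.123 -0.199 -1.598
vertex 2.034 0.525 -2.054
endloop
endfacet
facet normal 0.269 0.963 -0.030
outer loop
vertex 2.797 0.322 -1.714
vertex 2.034 0.525 -2.054
vertex 1.697 0.679 -0.122
endloop
endfacet
facet normal 0.241 -0.496 -0.834
outer loop
vertex 2.034 0.525 -2.054
vertex 2.123 -0.199 -1.598
vertex 1.359 0.004 -1.939
endloop
endfacet
facet normal -0.620 0.766 -0.169
outer loop
vertex 2.034 0.525 -2.054
vertex 1.359 0.004 -1.939
vertex 1.697 0.679 -0.122
endloop
endfacet
facet normal 0.241 -0.496 -0.834
outer loop
vertex 1.359 0.004 -1.939
vertex 2.123 -0.199 -1.598
vertex 1.448 -0.72 -1.483
endloop
endfacet
facet normal -0.983 -0.005 0.185
outer loop
vertex 1.359 0.004 -1.939
vertex 1.448 -0.72 -1.483
vertex 1.697 0.679 -0.122
endloop
endfacet
facet normal 0.241 -0.496 -0.834
outer loop
vertex 1.448 -0.72 -1.483
vertex 2.123 -0.199 -1.598
vertex 2.211 -0.923 -1.142
endloop
endfacet
facet normal -0.456 -0.577 0.677
outer loop
vertex 1.448 -0.72 -1.483
vertex 2.211 -0.923 -1.142
vertex 1.697 0.679 -0.122
endloop
endfacet
facet normal 0.240 -0.496 -0.834
outer loop
vertex 2.211 -0.923 -1.142
vertex 2.123 -0.199 -1.598
vertex 2.886 -0.402 -1.258
endloop
endfacet
facet normal 0.434 -0.381 0.817
outer loop
vertex 2.211 -0.923 -1.142
vertex 2.886 -0.402 -1.258
vertex 1.697 0.679 -0.122
endloop
endfacet
facet normal -0.914 -0.017 0.406
outer loop
vertex -1.164 0.51 4.952
vertex -1.488 1.903 4.281
vertex -1.723 -0.239 3.665
endloop
endfacet
facet normal 0.205 -0.882 0.424
outer loop
vertex 0.268 -0.203 2.779
vertex -1.164 0.51 4.952
vertex -1.723 -0.239 3.665
endloop
endfacet
facet normal -0.913 -0.017 0.407
outer loop
vertex -1.723 -0.239 3.665
vertex -1.488 1.903 4.281
vertex -2.047 1.155 2.995
endloop
endfacet
facet normal -0.352 -0.471 -0.809
outer loop
vertex -2.047 1.155 2.995
vertex 0.268 -0.203 2.779
vertex -1.723 -0.239 3.665
endloop
endfacet
facet normal 0.351 0.471 0.809
outer loop
vertex -1.164 0.51 4.952
vertex 0.503 1.939 3.395
vertex -1.488 1.903 4.281
endloop
endfacet
facet normal 0.204 -0.882 0.424
outer loop
vertex 0.827 0.545 4.065
vertex -1.164 0.51 4.952
vertex 0.268 -0.203 2.779
endloop
endfacet
facet normal 0.352 0.471 0.809
outer loop
vertex 0.827 0.545 4.065
vertex 0.503 1.939 3.395
vertex -1.164 0.51 4.952
endloop
endfacet
facet normal -0.205 0.882 -0.424
outer loop
vertex -1.488 1.903 4.281
vertex 0.503 1.939 3.395
vertex -2.047 1.155 2.995
endloop
endfacet
facet normal -0.352 -0.471 -0.809
outer loop
vertex -0.056 1.19 2.108
vertex 0.268 -0.203 2.779
vertex -2.047 1.155 2.995
endloop
endfacet
facet normal -0.205 0.882 -0.424
outer loop
vertex -2.047 1.155 2.995
vertex 0.503 1.939 3.395
vertex -0.056 1.19 2.108
endloop
endfacet
facet normal 0.913 0.017 -0.407
outer loop
vertex -0.056 1.19 2.108
vertex 0.827 0.545 4.065
vertex 0.268 -0.203 2.779
endloop
endfacet
facet normal 0.913 0.017 -0.407
outer loop
vertex 0.503 1.939 3.395
vertex 0.827 0.545 4.065
vertex -0.056 1.19 2.108
endloop
endfacet
facet normal -0.548 0.799 0.249
outer loop
vertex -1.183 2.157 -1.607
vertex -1.646 1.667 -1.053
vertex -0.926 2.075 -0.777
endloop
endfacet
facet normal 0.113 0.992 0.063
outer loop
vertex -1.183 2.157 -1.607
vertex -0.926 2.075 -0.777
vertex -0.338 2.049 -1.421
endloop
endfacet
facet normal 0.230 0.764 -0.602
outer loop
vertex -1.183 2.157 -1.607
vertex -0.338 2.049 -1.421
vertex -0.694 1.625 -2.095
endloop
endfacet
facet normal -0.359 0.430 -0.828
outer loop
vertex -1.183 2.157 -1.607
vertex -0.694 1.625 -2.095
vertex -1.502 1.388 -1.868
endloop
endfacet
facet normal -0.840 0.451 -0.303
outer loop
vertex -1.183 2.157 -1.607
vertex -1.502 1.388 -1.868
vertex -1.646 1.667 -1.053
endloop
endfacet
facet normal 0.571 0.656 0.495
outer loop
vertex -0.338 2.049 -1.421
vertex -0.926 2.075 -0.777
vertex -0.278 1.492 -0.752
endloop
endfacet
facet normal -0.499 0.342 0.796
outer loop
vertex -0.926 2.075 -0.777
vertex -1.646 1.667 -1.053
vertex -1.086 1.255 -0.525
endloop
endfacet
facet normal -0.971 -0.220 -0.096
outer loop
vertex -1.646 1.667 -1.053
vertex -1.502 1.388 -1.868
vertex -1.442 0.831 -1.199
endloop
endfacet
facet normal -0.192 -0.254 -0.948
outer loop
vertex -1.502 1.388 -1.868
vertex -0.694 1.625 -2.095
vertex -0.854 0.805 -1.843
endloop
endfacet
facet normal 0.760 0.287 -0.582
outer loop
vertex -0.694 1.625 -2.095
vertex -0.338 2.049 -1.421
vertex -0.134 1.213 -1.567
endloop
endfacet
facet normal 0.359 -0.430 0.828
outer loop
vertex -0.597 0.723 -1.013
vertex -0.278 1.492 -0.752
vertex -1.086 1.255 -0.525
endloop
endfacet
facet normal -0.230 -0.764 0.602
outer loop
vertex -0.597 0.723 -1.013
vertex -1.086 1.255 -0.525
vertex -1.442 0.831 -1.199
endloop
endfacet
facet normal -0.113 -0.992 -0.063
outer loop
vertex -0.597 0.723 -1.013
vertex -1.442 0.831 -1.199
vertex -0.854 0.805 -1.843
endloop
endfacet
facet normal 0.548 -0.799 -0.249
outer loop
vertex -0.597 0.723 -1.013
vertex -0.854 0.805 -1.843
vertex -0.134 1.213 -1.567
endloop
endfacet
facet normal 0.840 -0.451 0.303
outer loop
vertex -0.597 0.723 -1.013
vertex -0.134 1.213 -1.567
vertex -0.278 1.492 -0.752
endloop
endfacet
facet normal 0.192 0.254 0.948
outer loop
vertex -1.086 1.255 -0.525
vertex -0.278 1.492 -0.752
vertex -0.926 2.075 -0.777
endloop
endfacet
facet normal -0.760 -0.287 0.582
outer loop
vertex -1.442 0.831 -1.199
vertex -1.086 1.255 -0.525
vertex -1.646 1.667 -1.053
endloop
endfacet
facet normal -0.571 -0.656 -0.495
outer loop
vertex -0.854 0.805 -1.843
vertex -1.442 0.831 -1.199
vertex -1.502 1.388 -1.868
endloop
endfacet
facet normal 0.499 -0.342 -0.796
outer loop
vertex -0.134 1.213 -1.567
vertex -0.854 0.805 -1.843
vertex -0.694 1.625 -2.095
endloop
endfacet
facet normal 0.971 0.220 0.096
outer loop
vertex -0.278 1.492 -0.752
vertex -0.134 1.213 -1.567
vertex -0.338 2.049 -1.421
endloop
endfacet

endsolid


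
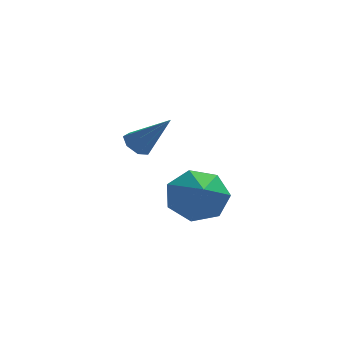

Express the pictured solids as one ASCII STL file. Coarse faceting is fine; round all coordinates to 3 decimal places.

solid 
facet normal -0.077 0.802 -0.592
outer loop
vertex -0.379 -0.517 1.57
vertex -1.047 -0.056 2.282
vertex 0.029 0.009 2.23
endloop
endfacet
facet normal 0.792 -0.610 -0.003
outer loop
vertex -0.379 -0.517 1.57
vertex 0.029 0.009 2.23
vertex -0.933 -1.244 3.158
endloop
endfacet
facet normal -0.077 0.802 -0.592
outer loop
vertex 0.029 0.009 2.23
vertex -1.047 -0.056 2.282
vertex -0.373 0.486 2.929
endloop
endfacet
facet normal 0.794 -0.180 0.580
outer loop
vertex 0.029 0.009 2.23
vertex -0.373 0.486 2.929
vertex -0.933 -1.244 3.158
endloop
endfacet
facet normal -0.078 0.803 -0.591
outer loop
vertex -0.373 0.486 2.929
vertex -1.047 -0.056 2.282
vertex -1.284 0.554 3.141
endloop
endfacet
facet normal 0.230 0.054 0.972
outer loop
vertex -0.373 0.486 2.929
vertex -1.284 0.554 3.141
vertex -0.933 -1.244 3.158
endloop
endfacet
facet normal -0.077 0.803 -0.591
outer loop
vertex -1.284 0.554 3.141
vertex -1.047 -0.056 2.282
vertex -2.016 0.163 2.706
endloop
endfacet
facet normal -0.475 -0.085 0.876
outer loop
vertex -1.284 0.554 3.141
vertex -2.016 0.163 2.706
vertex -0.933 -1.244 3.158
endloop
endfacet
facet normal -0.077 0.803 -0.592
outer loop
vertex -2.016 0.163 2.706
vertex -1.047 -0.056 2.282
vertex -2.019 -0.393 1.952
endloop
endfacet
facet normal -0.791 -0.491 0.365
outer loop
vertex -2.016 0.163 2.706
vertex -2.019 -0.393 1.952
vertex -0.933 -1.244 3.158
endloop
endfacet
facet normal -0.077 0.802 -0.592
outer loop
vertex -2.019 -0.393 1.952
vertex -1.047 -0.056 2.282
vertex -1.29 -0.696 1.446
endloop
endfacet
facet normal -0.479 -0.860 -0.175
outer loop
vertex -2.019 -0.393 1.952
vertex -1.29 -0.696 1.446
vertex -0.933 -1.244 3.158
endloop
endfacet
facet normal -0.077 0.802 -0.592
outer loop
vertex -1.29 -0.696 1.446
vertex -1.047 -0.056 2.282
vertex -0.379 -0.517 1.57
endloop
endfacet
facet normal 0.226 -0.913 -0.339
outer loop
vertex -1.29 -0.696 1.446
vertex -0.379 -0.517 1.57
vertex -0.933 -1.244 3.158
endloop
endfacet
facet normal -0.631 0.251 -0.735
outer loop
vertex -2.5 3.452 2.515
vertex -2.878 3.685 2.919
vertex -2.429 3.956 2.626
endloop
endfacet
facet normal 0.913 -0.039 -0.406
outer loop
vertex -2.5 3.452 2.515
vertex -2.429 3.956 2.626
vertex -1.742 3.235 4.241
endloop
endfacet
facet normal -0.630 0.250 -0.735
outer loop
vertex -2.429 3.956 2.626
vertex -2.878 3.685 2.919
vertex -2.697 4.256 2.958
endloop
endfacet
facet normal 0.738 0.674 -0.013
outer loop
vertex -2.429 3.956 2.626
vertex -2.697 4.256 2.958
vertex -1.742 3.235 4.241
endloop
endfacet
facet normal -0.631 0.250 -0.734
outer loop
vertex -2.697 4.256 2.958
vertex -2.878 3.685 2.919
vertex -3.1 4.126 3.26
endloop
endfacet
facet normal 0.145 0.824 0.548
outer loop
vertex -2.697 4.256 2.958
vertex -3.1 4.126 3.26
vertex -1.742 3.235 4.241
endloop
endfacet
facet normal -0.631 0.251 -0.735
outer loop
vertex -3.1 4.126 3.26
vertex -2.878 3.685 2.919
vertex -3.336 3.664 3.305
endloop
endfacet
facet normal -0.422 0.299 0.856
outer loop
vertex -3.1 4.126 3.26
vertex -3.336 3.664 3.305
vertex -1.742 3.235 4.241
endloop
endfacet
facet normal -0.631 0.250 -0.735
outer loop
vertex -3.336 3.664 3.305
vertex -2.878 3.685 2.919
vertex -3.227 3.218 3.06
endloop
endfacet
facet normal -0.534 -0.504 0.679
outer loop
vertex -3.336 3.664 3.305
vertex -3.227 3.218 3.06
vertex -1.742 3.235 4.241
endloop
endfacet
facet normal -0.631 0.250 -0.734
outer loop
vertex -3.227 3.218 3.06
vertex -2.878 3.685 2.919
vertex -2.855 3.124 2.708
endloop
endfacet
facet normal -0.107 -0.983 0.149
outer loop
vertex -3.227 3.218 3.06
vertex -2.855 3.124 2.708
vertex -1.742 3.235 4.241
endloop
endfacet
facet normal -0.631 0.250 -0.735
outer loop
vertex -2.855 3.124 2.708
vertex -2.878 3.685 2.919
vertex -2.5 3.452 2.515
endloop
endfacet
facet normal 0.536 -0.776 -0.333
outer loop
vertex -2.855 3.124 2.708
vertex -2.5 3.452 2.515
vertex -1.742 3.235 4.241
endloop
endfacet

endsolid


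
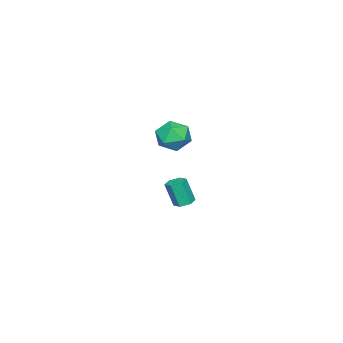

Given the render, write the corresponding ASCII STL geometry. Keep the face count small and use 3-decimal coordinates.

solid 
facet normal -0.729 0.075 0.680
outer loop
vertex 0.597 1.819 3.701
vertex 1.268 1.44 4.462
vertex 1.205 2.505 4.277
endloop
endfacet
facet normal -0.804 0.569 0.171
outer loop
vertex 0.597 1.819 3.701
vertex 1.205 2.505 4.277
vertex 1.083 2.653 3.211
endloop
endfacet
facet normal -0.859 0.233 -0.456
outer loop
vertex 0.597 1.819 3.701
vertex 1.083 2.653 3.211
vertex 1.071 1.68 2.737
endloop
endfacet
facet normal -0.818 -0.469 -0.334
outer loop
vertex 0.597 1.819 3.701
vertex 1.071 1.68 2.737
vertex 1.185 0.93 3.51
endloop
endfacet
facet normal -0.737 -0.567 0.368
outer loop
vertex 0.597 1.819 3.701
vertex 1.185 0.93 3.51
vertex 1.268 1.44 4.462
endloop
endfacet
facet normal -0.211 0.965 0.158
outer loop
vertex 1.083 2.653 3.211
vertex 1.205 2.505 4.277
vertex 2.055 2.79 3.67
endloop
endfacet
facet normal -0.089 0.165 0.982
outer loop
vertex 1.205 2.505 4.277
vertex 1.268 1.44 4.462
vertex 2.169 2.04 4.443
endloop
endfacet
facet normal -0.102 -0.873 0.477
outer loop
vertex 1.268 1.44 4.462
vertex 1.185 0.93 3.51
vertex 2.157 1.067 3.969
endloop
endfacet
facet normal -0.231 -0.715 -0.660
outer loop
vertex 1.185 0.93 3.51
vertex 1.071 1.68 2.737
vertex 2.035 1.215 2.903
endloop
endfacet
facet normal -0.298 0.421 -0.857
outer loop
vertex 1.071 1.68 2.737
vertex 1.083 2.653 3.211
vertex 1.972 2.28 2.718
endloop
endfacet
facet normal 0.818 0.469 0.334
outer loop
vertex 2.643 1.901 3.479
vertex 2.055 2.79 3.67
vertex 2.169 2.04 4.443
endloop
endfacet
facet normal 0.859 -0.233 0.456
outer loop
vertex 2.643 1.901 3.479
vertex 2.169 2.04 4.443
vertex 2.157 1.067 3.969
endloop
endfacet
facet normal 0.804 -0.569 -0.171
outer loop
vertex 2.643 1.901 3.479
vertex 2.157 1.067 3.969
vertex 2.035 1.215 2.903
endloop
endfacet
facet normal 0.729 -0.075 -0.680
outer loop
vertex 2.643 1.901 3.479
vertex 2.035 1.215 2.903
vertex 1.972 2.28 2.718
endloop
endfacet
facet normal 0.737 0.567 -0.368
outer loop
vertex 2.643 1.901 3.479
vertex 1.972 2.28 2.718
vertex 2.055 2.79 3.67
endloop
endfacet
facet normal 0.231 0.715 0.660
outer loop
vertex 2.169 2.04 4.443
vertex 2.055 2.79 3.67
vertex 1.205 2.505 4.277
endloop
endfacet
facet normal 0.298 -0.421 0.857
outer loop
vertex 2.157 1.067 3.969
vertex 2.169 2.04 4.443
vertex 1.268 1.44 4.462
endloop
endfacet
facet normal 0.211 -0.965 -0.158
outer loop
vertex 2.035 1.215 2.903
vertex 2.157 1.067 3.969
vertex 1.185 0.93 3.51
endloop
endfacet
facet normal 0.089 -0.165 -0.982
outer loop
vertex 1.972 2.28 2.718
vertex 2.035 1.215 2.903
vertex 1.071 1.68 2.737
endloop
endfacet
facet normal 0.102 0.873 -0.477
outer loop
vertex 2.055 2.79 3.67
vertex 1.972 2.28 2.718
vertex 1.083 2.653 3.211
endloop
endfacet
facet normal -0.077 0.308 -0.948
outer loop
vertex -3.421 -1.168 -4.651
vertex -3.804 -0.679 -4.461
vertex -3.16 -0.596 -4.486
endloop
endfacet
facet normal 0.913 -0.361 -0.191
outer loop
vertex -3.421 -1.168 -4.651
vertex -3.16 -0.596 -4.486
vertex -3.292 -1.69 -3.049
endloop
endfacet
facet normal 0.913 -0.361 -0.191
outer loop
vertex -3.292 -1.69 -3.049
vertex -3.16 -0.596 -4.486
vertex -3.031 -1.118 -2.884
endloop
endfacet
facet normal 0.076 -0.308 0.948
outer loop
vertex -3.292 -1.69 -3.049
vertex -3.031 -1.118 -2.884
vertex -3.676 -1.201 -2.859
endloop
endfacet
facet normal -0.077 0.308 -0.948
outer loop
vertex -3.16 -0.596 -4.486
vertex -3.804 -0.679 -4.461
vertex -3.544 -0.107 -4.296
endloop
endfacet
facet normal 0.803 0.582 0.125
outer loop
vertex -3.16 -0.596 -4.486
vertex -3.544 -0.107 -4.296
vertex -3.031 -1.118 -2.884
endloop
endfacet
facet normal 0.803 0.582 0.125
outer loop
vertex -3.031 -1.118 -2.884
vertex -3.544 -0.107 -4.296
vertex -3.415 -0.629 -2.693
endloop
endfacet
facet normal 0.077 -0.310 0.948
outer loop
vertex -3.031 -1.118 -2.884
vertex -3.415 -0.629 -2.693
vertex -3.676 -1.201 -2.859
endloop
endfacet
facet normal -0.077 0.308 -0.948
outer loop
vertex -3.544 -0.107 -4.296
vertex -3.804 -0.679 -4.461
vertex -4.188 -0.19 -4.271
endloop
endfacet
facet normal -0.109 0.943 0.316
outer loop
vertex -3.544 -0.107 -4.296
vertex -4.188 -0.19 -4.271
vertex -3.415 -0.629 -2.693
endloop
endfacet
facet normal -0.110 0.942 0.316
outer loop
vertex -3.415 -0.629 -2.693
vertex -4.188 -0.19 -4.271
vertex -4.059 -0.712 -2.669
endloop
endfacet
facet normal 0.075 -0.309 0.948
outer loop
vertex -3.415 -0.629 -2.693
vertex -4.059 -0.712 -2.669
vertex -3.676 -1.201 -2.859
endloop
endfacet
facet normal -0.076 0.308 -0.948
outer loop
vertex -4.188 -0.19 -4.271
vertex -3.804 -0.679 -4.461
vertex -4.449 -0.762 -4.436
endloop
endfacet
facet normal -0.913 0.361 0.191
outer loop
vertex -4.188 -0.19 -4.271
vertex -4.449 -0.762 -4.436
vertex -4.059 -0.712 -2.669
endloop
endfacet
facet normal -0.913 0.361 0.191
outer loop
vertex -4.059 -0.712 -2.669
vertex -4.449 -0.762 -4.436
vertex -4.32 -1.284 -2.834
endloop
endfacet
facet normal 0.077 -0.308 0.948
outer loop
vertex -4.059 -0.712 -2.669
vertex -4.32 -1.284 -2.834
vertex -3.676 -1.201 -2.859
endloop
endfacet
facet normal -0.077 0.310 -0.948
outer loop
vertex -4.449 -0.762 -4.436
vertex -3.804 -0.679 -4.461
vertex -4.065 -1.251 -4.627
endloop
endfacet
facet normal -0.803 -0.582 -0.125
outer loop
vertex -4.449 -0.762 -4.436
vertex -4.065 -1.251 -4.627
vertex -4.32 -1.284 -2.834
endloop
endfacet
facet normal -0.803 -0.582 -0.125
outer loop
vertex -4.32 -1.284 -2.834
vertex -4.065 -1.251 -4.627
vertex -3.936 -1.773 -3.024
endloop
endfacet
facet normal 0.077 -0.308 0.948
outer loop
vertex -4.32 -1.284 -2.834
vertex -3.936 -1.773 -3.024
vertex -3.676 -1.201 -2.859
endloop
endfacet
facet normal -0.075 0.309 -0.948
outer loop
vertex -4.065 -1.251 -4.627
vertex -3.804 -0.679 -4.461
vertex -3.421 -1.168 -4.651
endloop
endfacet
facet normal 0.110 -0.942 -0.316
outer loop
vertex -4.065 -1.251 -4.627
vertex -3.421 -1.168 -4.651
vertex -3.936 -1.773 -3.024
endloop
endfacet
facet normal 0.109 -0.942 -0.316
outer loop
vertex -3.936 -1.773 -3.024
vertex -3.421 -1.168 -4.651
vertex -3.292 -1.69 -3.049
endloop
endfacet
facet normal 0.077 -0.308 0.948
outer loop
vertex -3.936 -1.773 -3.024
vertex -3.292 -1.69 -3.049
vertex -3.676 -1.201 -2.859
endloop
endfacet

endsolid


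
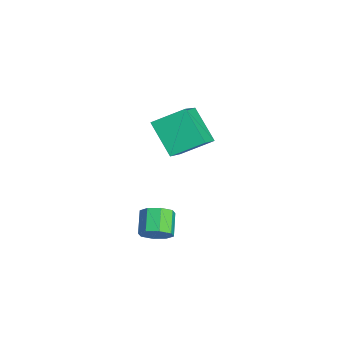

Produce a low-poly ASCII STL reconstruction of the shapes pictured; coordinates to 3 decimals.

solid 
facet normal -0.605 -0.335 0.722
outer loop
vertex -2.732 -1.905 3.889
vertex -4.192 -1.306 2.943
vertex -2.821 -3.143 3.241
endloop
endfacet
facet normal 0.793 -0.326 0.514
outer loop
vertex -1.828 -2.594 2.057
vertex -2.732 -1.905 3.889
vertex -2.821 -3.143 3.241
endloop
endfacet
facet normal -0.605 -0.335 0.722
outer loop
vertex -2.821 -3.143 3.241
vertex -4.192 -1.306 2.943
vertex -4.281 -2.544 2.295
endloop
endfacet
facet normal -0.063 -0.884 -0.463
outer loop
vertex -4.281 -2.544 2.295
vertex -1.828 -2.594 2.057
vertex -2.821 -3.143 3.241
endloop
endfacet
facet normal 0.063 0.884 0.463
outer loop
vertex -2.732 -1.905 3.889
vertex -3.199 -0.757 1.759
vertex -4.192 -1.306 2.943
endloop
endfacet
facet normal 0.793 -0.326 0.514
outer loop
vertex -1.739 -1.356 2.705
vertex -2.732 -1.905 3.889
vertex -1.828 -2.594 2.057
endloop
endfacet
facet normal 0.063 0.884 0.463
outer loop
vertex -1.739 -1.356 2.705
vertex -3.199 -0.757 1.759
vertex -2.732 -1.905 3.889
endloop
endfacet
facet normal -0.793 0.326 -0.514
outer loop
vertex -4.192 -1.306 2.943
vertex -3.199 -0.757 1.759
vertex -4.281 -2.544 2.295
endloop
endfacet
facet normal -0.063 -0.884 -0.463
outer loop
vertex -3.288 -1.995 1.111
vertex -1.828 -2.594 2.057
vertex -4.281 -2.544 2.295
endloop
endfacet
facet normal -0.793 0.326 -0.514
outer loop
vertex -4.281 -2.544 2.295
vertex -3.199 -0.757 1.759
vertex -3.288 -1.995 1.111
endloop
endfacet
facet normal 0.605 0.335 -0.722
outer loop
vertex -3.288 -1.995 1.111
vertex -1.739 -1.356 2.705
vertex -1.828 -2.594 2.057
endloop
endfacet
facet normal 0.605 0.335 -0.722
outer loop
vertex -3.199 -0.757 1.759
vertex -1.739 -1.356 2.705
vertex -3.288 -1.995 1.111
endloop
endfacet
facet normal 0.781 -0.172 -0.601
outer loop
vertex 1.46 -3.941 0.662
vertex 1.22 -3.556 0.24
vertex 1.605 -3.493 0.722
endloop
endfacet
facet normal 0.546 -0.282 0.789
outer loop
vertex 1.46 -3.941 0.662
vertex 1.605 -3.493 0.722
vertex 0.68 -3.77 1.263
endloop
endfacet
facet normal 0.546 -0.281 0.789
outer loop
vertex 0.68 -3.77 1.263
vertex 1.605 -3.493 0.722
vertex 0.824 -3.322 1.323
endloop
endfacet
facet normal -0.782 0.171 0.600
outer loop
vertex 0.68 -3.77 1.263
vertex 0.824 -3.322 1.323
vertex 0.44 -3.384 0.84
endloop
endfacet
facet normal 0.781 -0.172 -0.601
outer loop
vertex 1.605 -3.493 0.722
vertex 1.22 -3.556 0.24
vertex 1.524 -3.082 0.499
endloop
endfacet
facet normal 0.601 0.469 0.647
outer loop
vertex 1.605 -3.493 0.722
vertex 1.524 -3.082 0.499
vertex 0.824 -3.322 1.323
endloop
endfacet
facet normal 0.602 0.467 0.647
outer loop
vertex 0.824 -3.322 1.323
vertex 1.524 -3.082 0.499
vertex 0.744 -2.91 1.1
endloop
endfacet
facet normal -0.782 0.173 0.599
outer loop
vertex 0.824 -3.322 1.323
vertex 0.744 -2.91 1.1
vertex 0.44 -3.384 0.84
endloop
endfacet
facet normal 0.781 -0.173 -0.600
outer loop
vertex 1.524 -3.082 0.499
vertex 1.22 -3.556 0.24
vertex 1.266 -2.948 0.125
endloop
endfacet
facet normal 0.306 0.944 0.127
outer loop
vertex 1.524 -3.082 0.499
vertex 1.266 -2.948 0.125
vertex 0.744 -2.91 1.1
endloop
endfacet
facet normal 0.304 0.944 0.126
outer loop
vertex 0.744 -2.91 1.1
vertex 1.266 -2.948 0.125
vertex 0.485 -2.777 0.726
endloop
endfacet
facet normal -0.781 0.171 0.601
outer loop
vertex 0.744 -2.91 1.1
vertex 0.485 -2.777 0.726
vertex 0.44 -3.384 0.84
endloop
endfacet
facet normal 0.781 -0.173 -0.601
outer loop
vertex 1.266 -2.948 0.125
vertex 1.22 -3.556 0.24
vertex 0.98 -3.17 -0.183
endloop
endfacet
facet normal -0.170 0.867 -0.468
outer loop
vertex 1.266 -2.948 0.125
vertex 0.98 -3.17 -0.183
vertex 0.485 -2.777 0.726
endloop
endfacet
facet normal -0.170 0.867 -0.468
outer loop
vertex 0.485 -2.777 0.726
vertex 0.98 -3.17 -0.183
vertex 0.2 -2.999 0.418
endloop
endfacet
facet normal -0.781 0.171 0.600
outer loop
vertex 0.485 -2.777 0.726
vertex 0.2 -2.999 0.418
vertex 0.44 -3.384 0.84
endloop
endfacet
facet normal 0.782 -0.171 -0.600
outer loop
vertex 0.98 -3.17 -0.183
vertex 1.22 -3.556 0.24
vertex 0.836 -3.618 -0.243
endloop
endfacet
facet normal -0.546 0.281 -0.789
outer loop
vertex 0.98 -3.17 -0.183
vertex 0.836 -3.618 -0.243
vertex 0.2 -2.999 0.418
endloop
endfacet
facet normal -0.545 0.282 -0.789
outer loop
vertex 0.2 -2.999 0.418
vertex 0.836 -3.618 -0.243
vertex 0.055 -3.447 0.358
endloop
endfacet
facet normal -0.781 0.172 0.601
outer loop
vertex 0.2 -2.999 0.418
vertex 0.055 -3.447 0.358
vertex 0.44 -3.384 0.84
endloop
endfacet
facet normal 0.782 -0.173 -0.599
outer loop
vertex 0.836 -3.618 -0.243
vertex 1.22 -3.556 0.24
vertex 0.916 -4.03 -0.02
endloop
endfacet
facet normal -0.601 -0.468 -0.648
outer loop
vertex 0.836 -3.618 -0.243
vertex 0.916 -4.03 -0.02
vertex 0.055 -3.447 0.358
endloop
endfacet
facet normal -0.602 -0.469 -0.646
outer loop
vertex 0.055 -3.447 0.358
vertex 0.916 -4.03 -0.02
vertex 0.136 -3.858 0.581
endloop
endfacet
facet normal -0.781 0.172 0.601
outer loop
vertex 0.055 -3.447 0.358
vertex 0.136 -3.858 0.581
vertex 0.44 -3.384 0.84
endloop
endfacet
facet normal 0.781 -0.171 -0.601
outer loop
vertex 0.916 -4.03 -0.02
vertex 1.22 -3.556 0.24
vertex 1.175 -4.163 0.354
endloop
endfacet
facet normal -0.304 -0.944 -0.125
outer loop
vertex 0.916 -4.03 -0.02
vertex 1.175 -4.163 0.354
vertex 0.136 -3.858 0.581
endloop
endfacet
facet normal -0.305 -0.944 -0.128
outer loop
vertex 0.136 -3.858 0.581
vertex 1.175 -4.163 0.354
vertex 0.394 -3.992 0.955
endloop
endfacet
facet normal -0.781 0.173 0.600
outer loop
vertex 0.136 -3.858 0.581
vertex 0.394 -3.992 0.955
vertex 0.44 -3.384 0.84
endloop
endfacet
facet normal 0.781 -0.171 -0.600
outer loop
vertex 1.175 -4.163 0.354
vertex 1.22 -3.556 0.24
vertex 1.46 -3.941 0.662
endloop
endfacet
facet normal 0.170 -0.867 0.468
outer loop
vertex 1.175 -4.163 0.354
vertex 1.46 -3.941 0.662
vertex 0.394 -3.992 0.955
endloop
endfacet
facet normal 0.170 -0.868 0.467
outer loop
vertex 0.394 -3.992 0.955
vertex 1.46 -3.941 0.662
vertex 0.68 -3.77 1.263
endloop
endfacet
facet normal -0.781 0.173 0.601
outer loop
vertex 0.394 -3.992 0.955
vertex 0.68 -3.77 1.263
vertex 0.44 -3.384 0.84
endloop
endfacet

endsolid


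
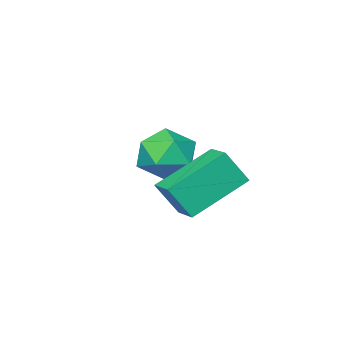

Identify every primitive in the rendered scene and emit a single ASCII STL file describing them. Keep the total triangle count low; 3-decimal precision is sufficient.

solid 
facet normal -0.858 0.180 0.482
outer loop
vertex 0.957 1.811 0.469
vertex 1.268 2.715 0.685
vertex 0.443 2.245 -0.608
endloop
endfacet
facet normal -0.318 -0.922 -0.220
outer loop
vertex 2.252 1.865 -1.625
vertex 0.957 1.811 0.469
vertex 0.443 2.245 -0.608
endloop
endfacet
facet normal -0.858 0.180 0.482
outer loop
vertex 0.443 2.245 -0.608
vertex 1.268 2.715 0.685
vertex 0.754 3.149 -0.392
endloop
endfacet
facet normal -0.405 0.342 -0.848
outer loop
vertex 0.754 3.149 -0.392
vertex 2.252 1.865 -1.625
vertex 0.443 2.245 -0.608
endloop
endfacet
facet normal 0.405 -0.342 0.848
outer loop
vertex 0.957 1.811 0.469
vertex 3.077 2.335 -0.332
vertex 1.268 2.715 0.685
endloop
endfacet
facet normal -0.318 -0.922 -0.220
outer loop
vertex 2.766 1.431 -0.548
vertex 0.957 1.811 0.469
vertex 2.252 1.865 -1.625
endloop
endfacet
facet normal 0.405 -0.342 0.848
outer loop
vertex 2.766 1.431 -0.548
vertex 3.077 2.335 -0.332
vertex 0.957 1.811 0.469
endloop
endfacet
facet normal 0.318 0.922 0.220
outer loop
vertex 1.268 2.715 0.685
vertex 3.077 2.335 -0.332
vertex 0.754 3.149 -0.392
endloop
endfacet
facet normal -0.405 0.342 -0.848
outer loop
vertex 2.563 2.769 -1.409
vertex 2.252 1.865 -1.625
vertex 0.754 3.149 -0.392
endloop
endfacet
facet normal 0.318 0.922 0.220
outer loop
vertex 0.754 3.149 -0.392
vertex 3.077 2.335 -0.332
vertex 2.563 2.769 -1.409
endloop
endfacet
facet normal 0.858 -0.180 -0.482
outer loop
vertex 2.563 2.769 -1.409
vertex 2.766 1.431 -0.548
vertex 2.252 1.865 -1.625
endloop
endfacet
facet normal 0.858 -0.180 -0.482
outer loop
vertex 3.077 2.335 -0.332
vertex 2.766 1.431 -0.548
vertex 2.563 2.769 -1.409
endloop
endfacet
facet normal -0.368 0.281 0.886
outer loop
vertex 0.642 -0.101 0.127
vertex -0.326 -0.224 -0.236
vertex 0.165 -1.021 0.221
endloop
endfacet
facet normal 0.266 -0.039 0.963
outer loop
vertex 0.642 -0.101 0.127
vertex 0.165 -1.021 0.221
vertex 1.168 -0.981 -0.054
endloop
endfacet
facet normal 0.745 0.326 0.582
outer loop
vertex 0.642 -0.101 0.127
vertex 1.168 -0.981 -0.054
vertex 1.298 -0.159 -0.68
endloop
endfacet
facet normal 0.409 0.872 0.269
outer loop
vertex 0.642 -0.101 0.127
vertex 1.298 -0.159 -0.68
vertex 0.375 0.308 -0.792
endloop
endfacet
facet normal -0.279 0.845 0.457
outer loop
vertex 0.642 -0.101 0.127
vertex 0.375 0.308 -0.792
vertex -0.326 -0.224 -0.236
endloop
endfacet
facet normal 0.216 -0.695 0.686
outer loop
vertex 1.168 -0.981 -0.054
vertex 0.165 -1.021 0.221
vertex 0.525 -1.648 -0.528
endloop
endfacet
facet normal -0.809 -0.176 0.561
outer loop
vertex 0.165 -1.021 0.221
vertex -0.326 -0.224 -0.236
vertex -0.398 -1.181 -0.64
endloop
endfacet
facet normal -0.664 0.735 -0.134
outer loop
vertex -0.326 -0.224 -0.236
vertex 0.375 0.308 -0.792
vertex -0.268 -0.359 -1.266
endloop
endfacet
facet normal 0.448 0.780 -0.438
outer loop
vertex 0.375 0.308 -0.792
vertex 1.298 -0.159 -0.68
vertex 0.735 -0.319 -1.541
endloop
endfacet
facet normal 0.992 -0.104 0.069
outer loop
vertex 1.298 -0.159 -0.68
vertex 1.168 -0.981 -0.054
vertex 1.226 -1.116 -1.084
endloop
endfacet
facet normal -0.409 -0.872 -0.269
outer loop
vertex 0.258 -1.239 -1.447
vertex 0.525 -1.648 -0.528
vertex -0.398 -1.181 -0.64
endloop
endfacet
facet normal -0.745 -0.326 -0.582
outer loop
vertex 0.258 -1.239 -1.447
vertex -0.398 -1.181 -0.64
vertex -0.268 -0.359 -1.266
endloop
endfacet
facet normal -0.266 0.039 -0.963
outer loop
vertex 0.258 -1.239 -1.447
vertex -0.268 -0.359 -1.266
vertex 0.735 -0.319 -1.541
endloop
endfacet
facet normal 0.368 -0.281 -0.886
outer loop
vertex 0.258 -1.239 -1.447
vertex 0.735 -0.319 -1.541
vertex 1.226 -1.116 -1.084
endloop
endfacet
facet normal 0.279 -0.845 -0.457
outer loop
vertex 0.258 -1.239 -1.447
vertex 1.226 -1.116 -1.084
vertex 0.525 -1.648 -0.528
endloop
endfacet
facet normal -0.448 -0.780 0.438
outer loop
vertex -0.398 -1.181 -0.64
vertex 0.525 -1.648 -0.528
vertex 0.165 -1.021 0.221
endloop
endfacet
facet normal -0.992 0.104 -0.069
outer loop
vertex -0.268 -0.359 -1.266
vertex -0.398 -1.181 -0.64
vertex -0.326 -0.224 -0.236
endloop
endfacet
facet normal -0.216 0.695 -0.686
outer loop
vertex 0.735 -0.319 -1.541
vertex -0.268 -0.359 -1.266
vertex 0.375 0.308 -0.792
endloop
endfacet
facet normal 0.809 0.176 -0.561
outer loop
vertex 1.226 -1.116 -1.084
vertex 0.735 -0.319 -1.541
vertex 1.298 -0.159 -0.68
endloop
endfacet
facet normal 0.664 -0.735 0.134
outer loop
vertex 0.525 -1.648 -0.528
vertex 1.226 -1.116 -1.084
vertex 1.168 -0.981 -0.054
endloop
endfacet

endsolid


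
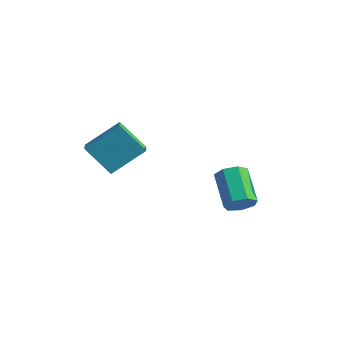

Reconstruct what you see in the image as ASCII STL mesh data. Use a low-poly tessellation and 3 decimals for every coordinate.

solid 
facet normal -0.660 -0.215 0.720
outer loop
vertex -0.424 -3.436 -0.14
vertex 0.304 -2.234 0.886
vertex -0.973 -2.828 -0.461
endloop
endfacet
facet normal -0.419 -0.690 -0.590
outer loop
vertex 0.076 -2.486 -1.606
vertex -0.424 -3.436 -0.14
vertex -0.973 -2.828 -0.461
endloop
endfacet
facet normal -0.660 -0.215 0.720
outer loop
vertex -0.973 -2.828 -0.461
vertex 0.304 -2.234 0.886
vertex -0.245 -1.626 0.565
endloop
endfacet
facet normal -0.624 0.690 -0.366
outer loop
vertex -0.245 -1.626 0.565
vertex 0.076 -2.486 -1.606
vertex -0.973 -2.828 -0.461
endloop
endfacet
facet normal 0.624 -0.690 0.366
outer loop
vertex -0.424 -3.436 -0.14
vertex 1.353 -1.892 -0.259
vertex 0.304 -2.234 0.886
endloop
endfacet
facet normal -0.419 -0.690 -0.590
outer loop
vertex 0.625 -3.094 -1.285
vertex -0.424 -3.436 -0.14
vertex 0.076 -2.486 -1.606
endloop
endfacet
facet normal 0.624 -0.690 0.366
outer loop
vertex 0.625 -3.094 -1.285
vertex 1.353 -1.892 -0.259
vertex -0.424 -3.436 -0.14
endloop
endfacet
facet normal 0.419 0.690 0.590
outer loop
vertex 0.304 -2.234 0.886
vertex 1.353 -1.892 -0.259
vertex -0.245 -1.626 0.565
endloop
endfacet
facet normal -0.624 0.690 -0.366
outer loop
vertex 0.804 -1.284 -0.58
vertex 0.076 -2.486 -1.606
vertex -0.245 -1.626 0.565
endloop
endfacet
facet normal 0.419 0.690 0.590
outer loop
vertex -0.245 -1.626 0.565
vertex 1.353 -1.892 -0.259
vertex 0.804 -1.284 -0.58
endloop
endfacet
facet normal 0.660 0.215 -0.720
outer loop
vertex 0.804 -1.284 -0.58
vertex 0.625 -3.094 -1.285
vertex 0.076 -2.486 -1.606
endloop
endfacet
facet normal 0.660 0.215 -0.720
outer loop
vertex 1.353 -1.892 -0.259
vertex 0.625 -3.094 -1.285
vertex 0.804 -1.284 -0.58
endloop
endfacet
facet normal 0.696 -0.492 -0.523
outer loop
vertex 3.576 1.598 -3.852
vertex 3.179 1.66 -4.438
vertex 3.677 2.102 -4.191
endloop
endfacet
facet normal 0.699 0.297 0.650
outer loop
vertex 3.576 1.598 -3.852
vertex 3.677 2.102 -4.191
vertex 2.358 2.458 -2.936
endloop
endfacet
facet normal 0.699 0.298 0.650
outer loop
vertex 2.358 2.458 -2.936
vertex 3.677 2.102 -4.191
vertex 2.459 2.963 -3.276
endloop
endfacet
facet normal -0.696 0.492 0.523
outer loop
vertex 2.358 2.458 -2.936
vertex 2.459 2.963 -3.276
vertex 1.961 2.52 -3.522
endloop
endfacet
facet normal 0.696 -0.492 -0.523
outer loop
vertex 3.677 2.102 -4.191
vertex 3.179 1.66 -4.438
vertex 3.403 2.273 -4.716
endloop
endfacet
facet normal 0.564 0.825 -0.026
outer loop
vertex 3.677 2.102 -4.191
vertex 3.403 2.273 -4.716
vertex 2.459 2.963 -3.276
endloop
endfacet
facet normal 0.564 0.825 -0.026
outer loop
vertex 2.459 2.963 -3.276
vertex 3.403 2.273 -4.716
vertex 2.185 3.134 -3.8
endloop
endfacet
facet normal -0.696 0.491 0.524
outer loop
vertex 2.459 2.963 -3.276
vertex 2.185 3.134 -3.8
vertex 1.961 2.52 -3.522
endloop
endfacet
facet normal 0.696 -0.492 -0.524
outer loop
vertex 3.403 2.273 -4.716
vertex 3.179 1.66 -4.438
vertex 2.961 1.983 -5.031
endloop
endfacet
facet normal 0.005 0.732 -0.681
outer loop
vertex 3.403 2.273 -4.716
vertex 2.961 1.983 -5.031
vertex 2.185 3.134 -3.8
endloop
endfacet
facet normal 0.005 0.732 -0.681
outer loop
vertex 2.185 3.134 -3.8
vertex 2.961 1.983 -5.031
vertex 1.743 2.843 -4.116
endloop
endfacet
facet normal -0.697 0.491 0.523
outer loop
vertex 2.185 3.134 -3.8
vertex 1.743 2.843 -4.116
vertex 1.961 2.52 -3.522
endloop
endfacet
facet normal 0.696 -0.491 -0.523
outer loop
vertex 2.961 1.983 -5.031
vertex 3.179 1.66 -4.438
vertex 2.683 1.449 -4.9
endloop
endfacet
facet normal -0.558 0.088 -0.825
outer loop
vertex 2.961 1.983 -5.031
vertex 2.683 1.449 -4.9
vertex 1.743 2.843 -4.116
endloop
endfacet
facet normal -0.559 0.087 -0.825
outer loop
vertex 1.743 2.843 -4.116
vertex 2.683 1.449 -4.9
vertex 1.465 2.309 -3.984
endloop
endfacet
facet normal -0.696 0.492 0.523
outer loop
vertex 1.743 2.843 -4.116
vertex 1.465 2.309 -3.984
vertex 1.961 2.52 -3.522
endloop
endfacet
facet normal 0.696 -0.492 -0.522
outer loop
vertex 2.683 1.449 -4.9
vertex 3.179 1.66 -4.438
vertex 2.778 1.074 -4.42
endloop
endfacet
facet normal -0.701 -0.623 -0.348
outer loop
vertex 2.683 1.449 -4.9
vertex 2.778 1.074 -4.42
vertex 1.465 2.309 -3.984
endloop
endfacet
facet normal -0.701 -0.623 -0.348
outer loop
vertex 1.465 2.309 -3.984
vertex 2.778 1.074 -4.42
vertex 1.56 1.934 -3.504
endloop
endfacet
facet normal -0.696 0.492 0.522
outer loop
vertex 1.465 2.309 -3.984
vertex 1.56 1.934 -3.504
vertex 1.961 2.52 -3.522
endloop
endfacet
facet normal 0.695 -0.492 -0.524
outer loop
vertex 2.778 1.074 -4.42
vertex 3.179 1.66 -4.438
vertex 3.176 1.14 -3.954
endloop
endfacet
facet normal -0.316 -0.864 0.392
outer loop
vertex 2.778 1.074 -4.42
vertex 3.176 1.14 -3.954
vertex 1.56 1.934 -3.504
endloop
endfacet
facet normal -0.315 -0.864 0.393
outer loop
vertex 1.56 1.934 -3.504
vertex 3.176 1.14 -3.954
vertex 1.958 2.001 -3.038
endloop
endfacet
facet normal -0.696 0.492 0.523
outer loop
vertex 1.56 1.934 -3.504
vertex 1.958 2.001 -3.038
vertex 1.961 2.52 -3.522
endloop
endfacet
facet normal 0.696 -0.491 -0.524
outer loop
vertex 3.176 1.14 -3.954
vertex 3.179 1.66 -4.438
vertex 3.576 1.598 -3.852
endloop
endfacet
facet normal 0.307 -0.455 0.836
outer loop
vertex 3.176 1.14 -3.954
vertex 3.576 1.598 -3.852
vertex 1.958 2.001 -3.038
endloop
endfacet
facet normal 0.307 -0.455 0.836
outer loop
vertex 1.958 2.001 -3.038
vertex 3.576 1.598 -3.852
vertex 2.358 2.458 -2.936
endloop
endfacet
facet normal -0.696 0.492 0.523
outer loop
vertex 1.958 2.001 -3.038
vertex 2.358 2.458 -2.936
vertex 1.961 2.52 -3.522
endloop
endfacet

endsolid


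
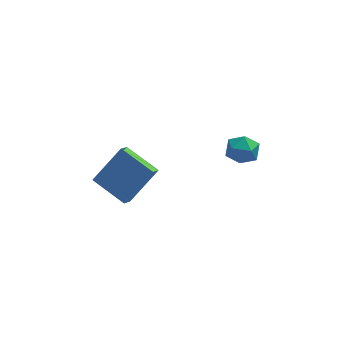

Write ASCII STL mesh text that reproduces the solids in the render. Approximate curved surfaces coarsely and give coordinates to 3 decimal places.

solid 
facet normal -0.701 0.632 0.332
outer loop
vertex -1.87 4.096 -1.846
vertex -1.582 4.683 -2.356
vertex -3.167 3.439 -3.334
endloop
endfacet
facet normal -0.347 -0.708 0.615
outer loop
vertex -1.878 2.277 -3.944
vertex -1.87 4.096 -1.846
vertex -3.167 3.439 -3.334
endloop
endfacet
facet normal -0.701 0.631 0.332
outer loop
vertex -3.167 3.439 -3.334
vertex -1.582 4.683 -2.356
vertex -2.879 4.027 -3.844
endloop
endfacet
facet normal -0.623 -0.316 -0.716
outer loop
vertex -2.879 4.027 -3.844
vertex -1.878 2.277 -3.944
vertex -3.167 3.439 -3.334
endloop
endfacet
facet normal 0.623 0.316 0.715
outer loop
vertex -1.87 4.096 -1.846
vertex -0.293 3.521 -2.966
vertex -1.582 4.683 -2.356
endloop
endfacet
facet normal -0.348 -0.708 0.615
outer loop
vertex -0.581 2.933 -2.456
vertex -1.87 4.096 -1.846
vertex -1.878 2.277 -3.944
endloop
endfacet
facet normal 0.623 0.315 0.716
outer loop
vertex -0.581 2.933 -2.456
vertex -0.293 3.521 -2.966
vertex -1.87 4.096 -1.846
endloop
endfacet
facet normal 0.347 0.708 -0.615
outer loop
vertex -1.582 4.683 -2.356
vertex -0.293 3.521 -2.966
vertex -2.879 4.027 -3.844
endloop
endfacet
facet normal -0.623 -0.316 -0.715
outer loop
vertex -1.59 2.864 -4.454
vertex -1.878 2.277 -3.944
vertex -2.879 4.027 -3.844
endloop
endfacet
facet normal 0.347 0.708 -0.615
outer loop
vertex -2.879 4.027 -3.844
vertex -0.293 3.521 -2.966
vertex -1.59 2.864 -4.454
endloop
endfacet
facet normal 0.700 -0.632 -0.332
outer loop
vertex -1.59 2.864 -4.454
vertex -0.581 2.933 -2.456
vertex -1.878 2.277 -3.944
endloop
endfacet
facet normal 0.701 -0.631 -0.332
outer loop
vertex -0.293 3.521 -2.966
vertex -0.581 2.933 -2.456
vertex -1.59 2.864 -4.454
endloop
endfacet
facet normal -0.524 0.160 0.837
outer loop
vertex 2.798 4.023 -1.512
vertex 2.842 3.204 -1.328
vertex 3.44 3.729 -1.054
endloop
endfacet
facet normal -0.137 0.735 0.664
outer loop
vertex 2.798 4.023 -1.512
vertex 3.44 3.729 -1.054
vertex 3.58 4.299 -1.656
endloop
endfacet
facet normal -0.331 0.944 0.011
outer loop
vertex 2.798 4.023 -1.512
vertex 3.58 4.299 -1.656
vertex 3.069 4.127 -2.302
endloop
endfacet
facet normal -0.839 0.497 -0.222
outer loop
vertex 2.798 4.023 -1.512
vertex 3.069 4.127 -2.302
vertex 2.613 3.449 -2.099
endloop
endfacet
facet normal -0.957 0.013 0.289
outer loop
vertex 2.798 4.023 -1.512
vertex 2.613 3.449 -2.099
vertex 2.842 3.204 -1.328
endloop
endfacet
facet normal 0.549 0.540 0.639
outer loop
vertex 3.58 4.299 -1.656
vertex 3.44 3.729 -1.054
vertex 4.107 3.651 -1.561
endloop
endfacet
facet normal -0.077 -0.391 0.917
outer loop
vertex 3.44 3.729 -1.054
vertex 2.842 3.204 -1.328
vertex 3.651 2.973 -1.358
endloop
endfacet
facet normal -0.778 -0.628 0.031
outer loop
vertex 2.842 3.204 -1.328
vertex 2.613 3.449 -2.099
vertex 3.14 2.801 -2.004
endloop
endfacet
facet normal -0.586 0.156 -0.795
outer loop
vertex 2.613 3.449 -2.099
vertex 3.069 4.127 -2.302
vertex 3.28 3.371 -2.606
endloop
endfacet
facet normal 0.235 0.877 -0.419
outer loop
vertex 3.069 4.127 -2.302
vertex 3.58 4.299 -1.656
vertex 3.878 3.896 -2.332
endloop
endfacet
facet normal 0.839 -0.497 0.222
outer loop
vertex 3.922 3.077 -2.148
vertex 4.107 3.651 -1.561
vertex 3.651 2.973 -1.358
endloop
endfacet
facet normal 0.331 -0.944 -0.011
outer loop
vertex 3.922 3.077 -2.148
vertex 3.651 2.973 -1.358
vertex 3.14 2.801 -2.004
endloop
endfacet
facet normal 0.137 -0.735 -0.664
outer loop
vertex 3.922 3.077 -2.148
vertex 3.14 2.801 -2.004
vertex 3.28 3.371 -2.606
endloop
endfacet
facet normal 0.524 -0.160 -0.837
outer loop
vertex 3.922 3.077 -2.148
vertex 3.28 3.371 -2.606
vertex 3.878 3.896 -2.332
endloop
endfacet
facet normal 0.957 -0.013 -0.289
outer loop
vertex 3.922 3.077 -2.148
vertex 3.878 3.896 -2.332
vertex 4.107 3.651 -1.561
endloop
endfacet
facet normal 0.586 -0.156 0.795
outer loop
vertex 3.651 2.973 -1.358
vertex 4.107 3.651 -1.561
vertex 3.44 3.729 -1.054
endloop
endfacet
facet normal -0.235 -0.877 0.419
outer loop
vertex 3.14 2.801 -2.004
vertex 3.651 2.973 -1.358
vertex 2.842 3.204 -1.328
endloop
endfacet
facet normal -0.549 -0.540 -0.639
outer loop
vertex 3.28 3.371 -2.606
vertex 3.14 2.801 -2.004
vertex 2.613 3.449 -2.099
endloop
endfacet
facet normal 0.077 0.391 -0.917
outer loop
vertex 3.878 3.896 -2.332
vertex 3.28 3.371 -2.606
vertex 3.069 4.127 -2.302
endloop
endfacet
facet normal 0.778 0.628 -0.031
outer loop
vertex 4.107 3.651 -1.561
vertex 3.878 3.896 -2.332
vertex 3.58 4.299 -1.656
endloop
endfacet

endsolid
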